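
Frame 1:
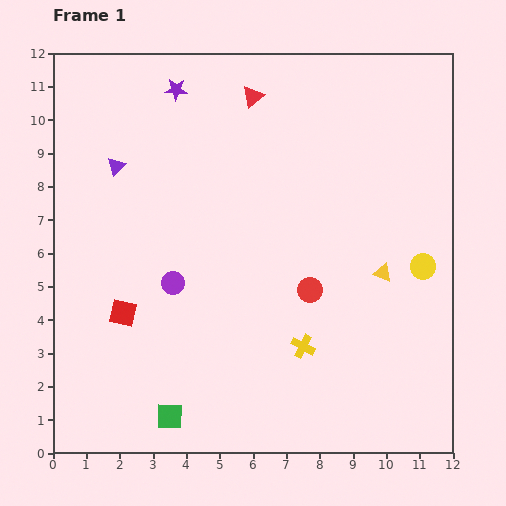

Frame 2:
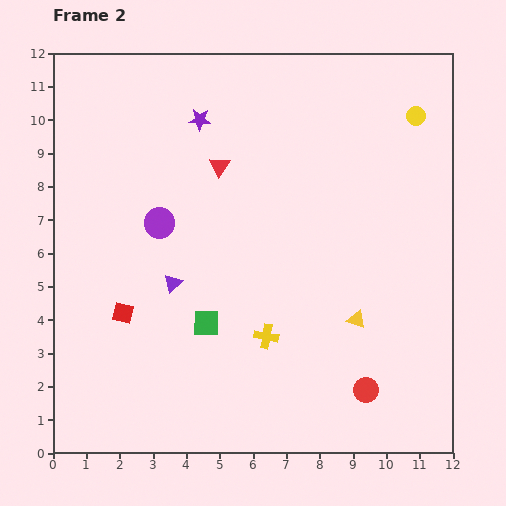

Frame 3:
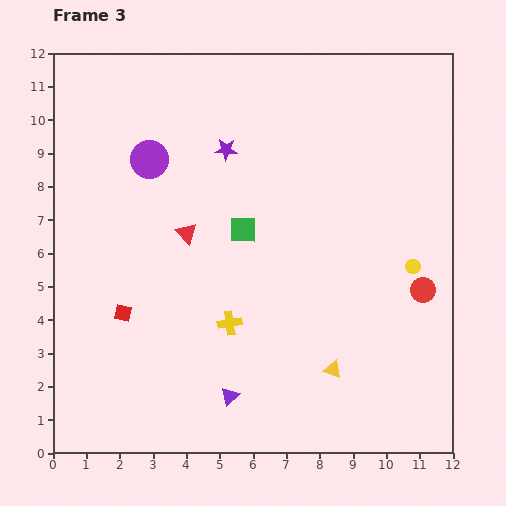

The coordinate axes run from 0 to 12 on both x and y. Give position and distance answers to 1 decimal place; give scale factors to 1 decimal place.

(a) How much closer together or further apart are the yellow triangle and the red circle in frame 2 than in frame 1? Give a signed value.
-0.2

Distance in frame 1: 2.3. Distance in frame 2: 2.1.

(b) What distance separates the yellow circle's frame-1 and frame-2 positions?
4.5

The yellow circle moved from (11.1, 5.6) to (10.9, 10.1), a distance of √(0.2² + 4.5²) ≈ 4.5.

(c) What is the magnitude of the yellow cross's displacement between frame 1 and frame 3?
2.3

The yellow cross moved from (7.5, 3.2) to (5.3, 3.9), a distance of √(2.2² + 0.7²) ≈ 2.3.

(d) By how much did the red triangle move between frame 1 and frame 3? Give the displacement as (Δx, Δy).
(-2.0, -4.1)

The red triangle was at (6.0, 10.7) in frame 1 and (4.0, 6.6) in frame 3.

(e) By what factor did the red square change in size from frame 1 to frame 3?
0.7×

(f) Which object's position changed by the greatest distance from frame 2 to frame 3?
the yellow circle

(moved 4.5; next 3.8)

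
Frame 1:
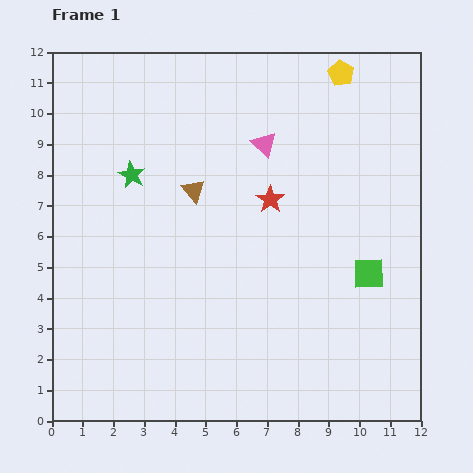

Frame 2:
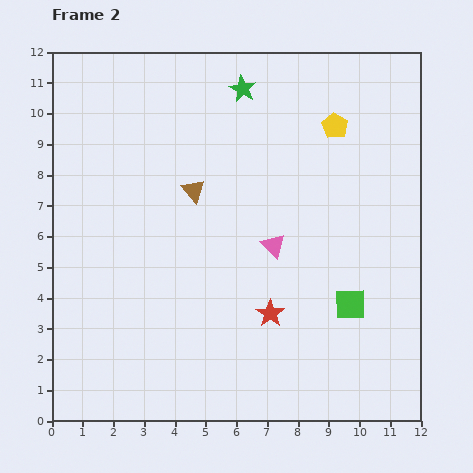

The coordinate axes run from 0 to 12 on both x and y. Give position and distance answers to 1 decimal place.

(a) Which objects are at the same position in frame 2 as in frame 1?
the brown triangle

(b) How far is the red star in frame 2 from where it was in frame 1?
3.7

The red star moved from (7.1, 7.2) to (7.1, 3.5), a distance of √(0.0² + 3.7²) ≈ 3.7.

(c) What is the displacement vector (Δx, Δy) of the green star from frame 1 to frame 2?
(3.6, 2.8)

The green star was at (2.6, 8.0) in frame 1 and (6.2, 10.8) in frame 2.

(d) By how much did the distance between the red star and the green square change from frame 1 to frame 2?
-1.4

Distance in frame 1: 4.0. Distance in frame 2: 2.6.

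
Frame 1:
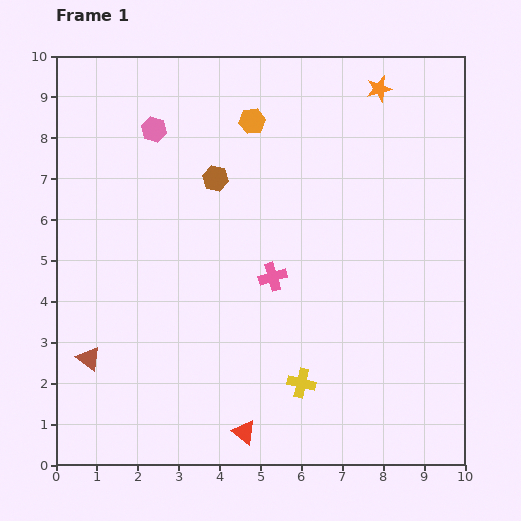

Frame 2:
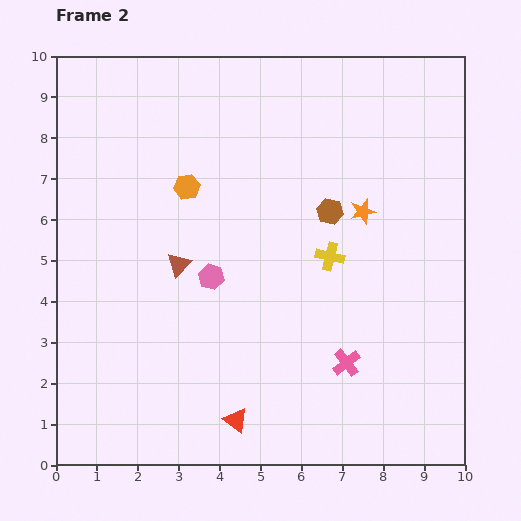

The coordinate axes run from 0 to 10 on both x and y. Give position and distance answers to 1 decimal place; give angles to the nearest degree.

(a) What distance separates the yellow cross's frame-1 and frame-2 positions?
3.2

The yellow cross moved from (6.0, 2.0) to (6.7, 5.1), a distance of √(0.7² + 3.1²) ≈ 3.2.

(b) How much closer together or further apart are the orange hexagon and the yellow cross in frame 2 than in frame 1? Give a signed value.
-2.6

Distance in frame 1: 6.5. Distance in frame 2: 3.9.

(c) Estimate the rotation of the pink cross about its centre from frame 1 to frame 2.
22° counter-clockwise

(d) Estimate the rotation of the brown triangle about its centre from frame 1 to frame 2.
37° clockwise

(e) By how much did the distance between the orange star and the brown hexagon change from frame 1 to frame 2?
-3.8

Distance in frame 1: 4.6. Distance in frame 2: 0.8.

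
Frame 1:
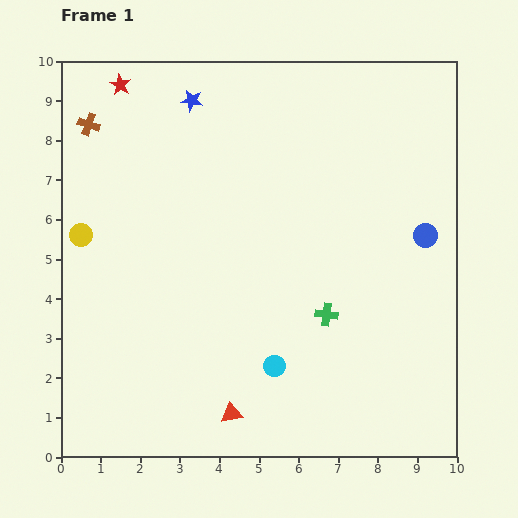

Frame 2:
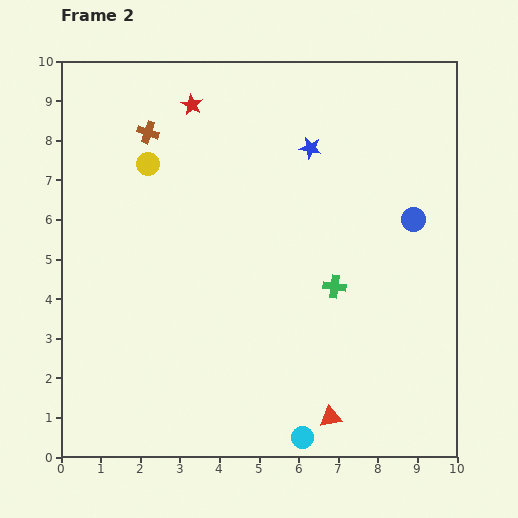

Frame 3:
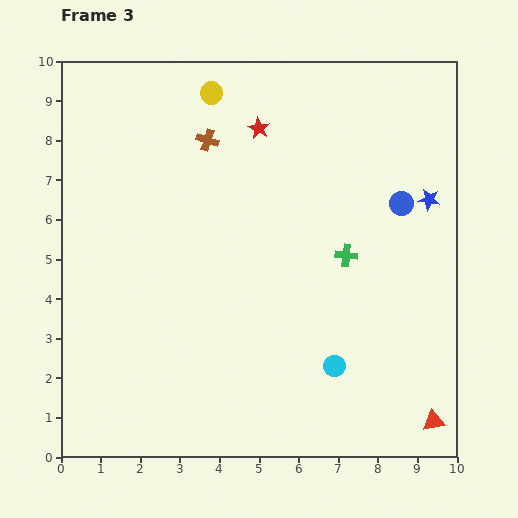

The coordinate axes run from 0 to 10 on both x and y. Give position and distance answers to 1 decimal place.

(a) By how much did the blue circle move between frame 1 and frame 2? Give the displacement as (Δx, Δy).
(-0.3, 0.4)

The blue circle was at (9.2, 5.6) in frame 1 and (8.9, 6.0) in frame 2.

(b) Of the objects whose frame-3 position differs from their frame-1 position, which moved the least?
the blue circle

(moved 1.0)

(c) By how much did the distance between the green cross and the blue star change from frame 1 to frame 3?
-3.9

Distance in frame 1: 6.4. Distance in frame 3: 2.5.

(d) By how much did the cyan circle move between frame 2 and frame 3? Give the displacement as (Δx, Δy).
(0.8, 1.8)

The cyan circle was at (6.1, 0.5) in frame 2 and (6.9, 2.3) in frame 3.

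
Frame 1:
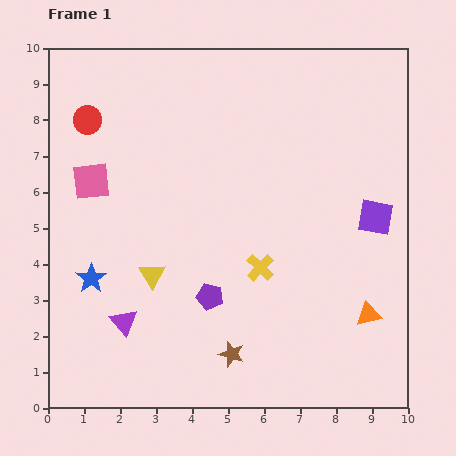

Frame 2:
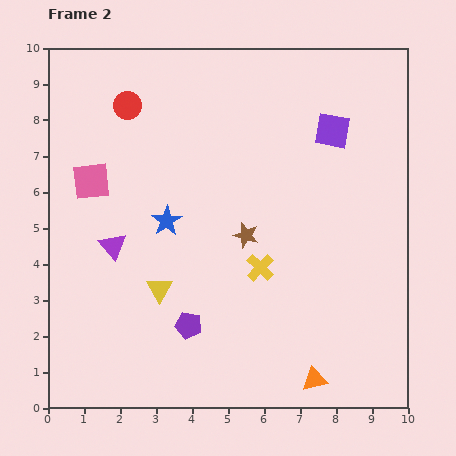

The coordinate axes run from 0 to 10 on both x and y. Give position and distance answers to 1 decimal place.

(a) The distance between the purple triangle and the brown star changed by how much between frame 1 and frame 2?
+0.6

Distance in frame 1: 3.1. Distance in frame 2: 3.7.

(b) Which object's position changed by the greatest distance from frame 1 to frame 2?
the brown star

(moved 3.3; next 2.7)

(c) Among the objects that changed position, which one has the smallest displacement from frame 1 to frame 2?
the yellow triangle

(moved 0.4)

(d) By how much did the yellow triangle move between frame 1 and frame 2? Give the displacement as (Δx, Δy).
(0.2, -0.4)

The yellow triangle was at (2.9, 3.7) in frame 1 and (3.1, 3.3) in frame 2.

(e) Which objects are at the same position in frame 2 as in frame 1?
the pink square, the yellow cross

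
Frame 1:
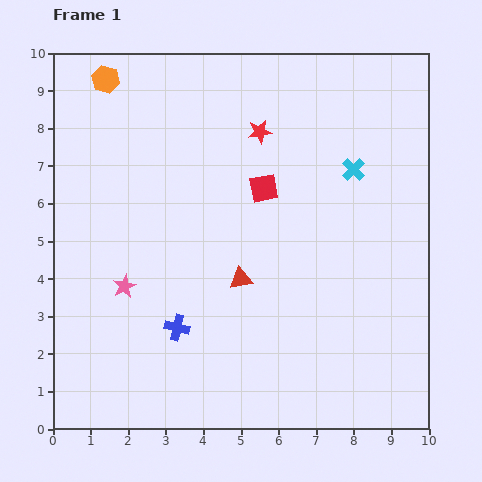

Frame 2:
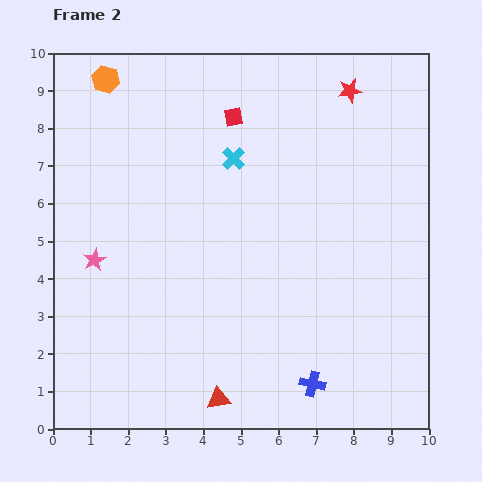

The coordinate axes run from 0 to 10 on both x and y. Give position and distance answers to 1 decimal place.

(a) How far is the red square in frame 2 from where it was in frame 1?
2.1

The red square moved from (5.6, 6.4) to (4.8, 8.3), a distance of √(0.8² + 1.9²) ≈ 2.1.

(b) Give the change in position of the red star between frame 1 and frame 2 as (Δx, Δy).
(2.4, 1.1)

The red star was at (5.5, 7.9) in frame 1 and (7.9, 9.0) in frame 2.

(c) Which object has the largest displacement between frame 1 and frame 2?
the blue cross

(moved 3.9; next 3.3)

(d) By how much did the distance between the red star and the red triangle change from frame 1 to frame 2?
+5.0

Distance in frame 1: 3.9. Distance in frame 2: 8.9.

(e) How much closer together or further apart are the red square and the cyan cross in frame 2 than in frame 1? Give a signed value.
-1.4

Distance in frame 1: 2.5. Distance in frame 2: 1.1.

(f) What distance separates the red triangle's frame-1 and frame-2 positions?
3.3

The red triangle moved from (5.0, 4.0) to (4.4, 0.8), a distance of √(0.6² + 3.2²) ≈ 3.3.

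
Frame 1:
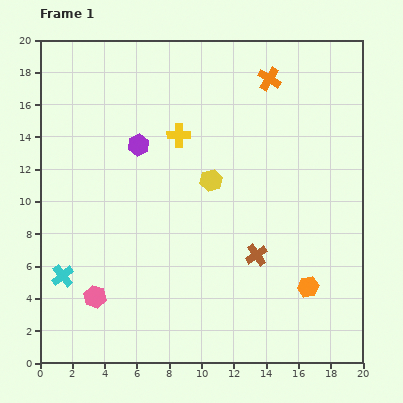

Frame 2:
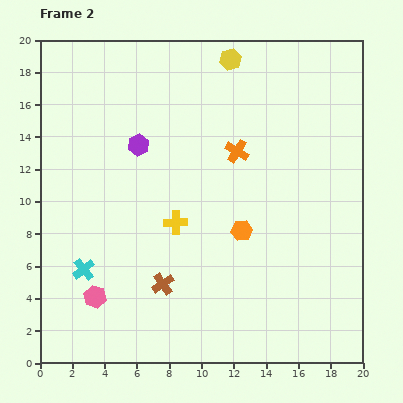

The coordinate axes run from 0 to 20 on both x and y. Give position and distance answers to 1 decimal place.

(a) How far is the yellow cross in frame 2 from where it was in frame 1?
5.4

The yellow cross moved from (8.6, 14.1) to (8.4, 8.7), a distance of √(0.2² + 5.4²) ≈ 5.4.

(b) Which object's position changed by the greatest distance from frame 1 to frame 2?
the yellow hexagon

(moved 7.6; next 6.1)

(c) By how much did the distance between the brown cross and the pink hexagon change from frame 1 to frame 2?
-6.0

Distance in frame 1: 10.3. Distance in frame 2: 4.3.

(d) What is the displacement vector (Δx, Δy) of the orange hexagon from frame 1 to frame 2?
(-4.1, 3.5)

The orange hexagon was at (16.6, 4.7) in frame 1 and (12.5, 8.2) in frame 2.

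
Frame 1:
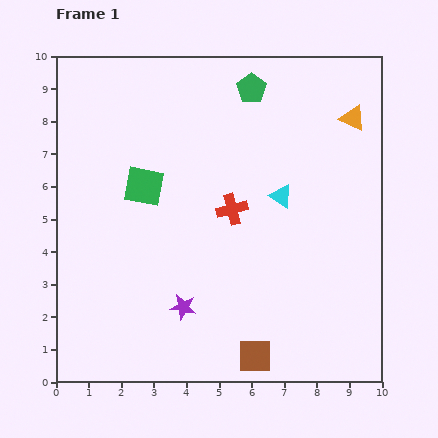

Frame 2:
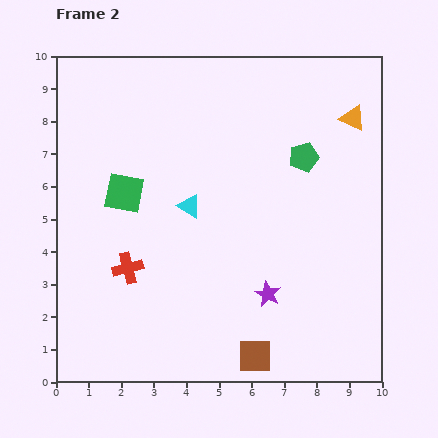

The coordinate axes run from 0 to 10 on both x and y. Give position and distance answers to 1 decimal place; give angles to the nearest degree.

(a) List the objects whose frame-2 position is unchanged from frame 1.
the orange triangle, the brown square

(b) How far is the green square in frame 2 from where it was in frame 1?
0.6

The green square moved from (2.7, 6.0) to (2.1, 5.8), a distance of √(0.6² + 0.2²) ≈ 0.6.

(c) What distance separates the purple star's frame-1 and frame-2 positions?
2.6

The purple star moved from (3.9, 2.3) to (6.5, 2.7), a distance of √(2.6² + 0.4²) ≈ 2.6.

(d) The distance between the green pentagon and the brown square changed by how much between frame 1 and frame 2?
-1.9

Distance in frame 1: 8.2. Distance in frame 2: 6.3.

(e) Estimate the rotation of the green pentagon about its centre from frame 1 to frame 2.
19° clockwise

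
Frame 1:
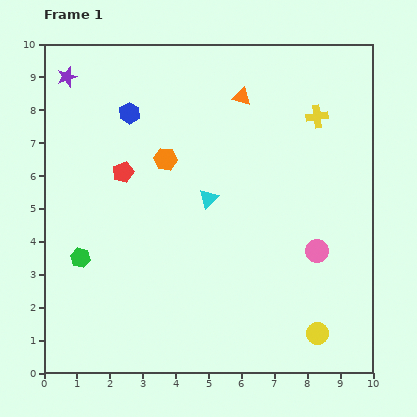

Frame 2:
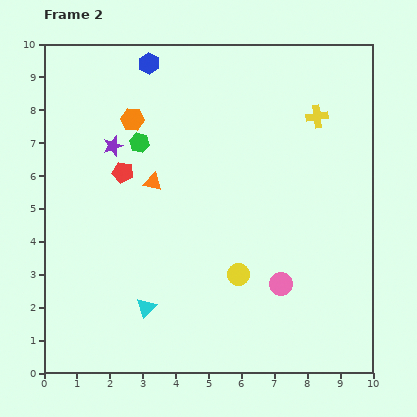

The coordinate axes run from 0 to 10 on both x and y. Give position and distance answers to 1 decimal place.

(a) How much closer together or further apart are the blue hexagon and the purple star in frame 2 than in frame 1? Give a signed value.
+0.5

Distance in frame 1: 2.2. Distance in frame 2: 2.7.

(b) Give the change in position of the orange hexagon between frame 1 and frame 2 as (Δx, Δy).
(-1.0, 1.2)

The orange hexagon was at (3.7, 6.5) in frame 1 and (2.7, 7.7) in frame 2.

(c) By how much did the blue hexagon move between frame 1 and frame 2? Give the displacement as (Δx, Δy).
(0.6, 1.5)

The blue hexagon was at (2.6, 7.9) in frame 1 and (3.2, 9.4) in frame 2.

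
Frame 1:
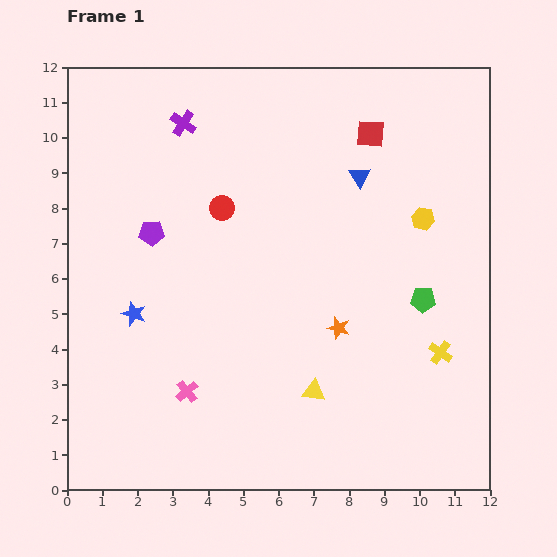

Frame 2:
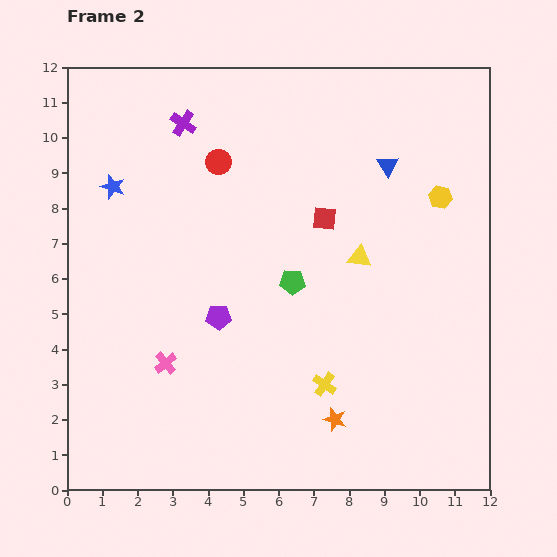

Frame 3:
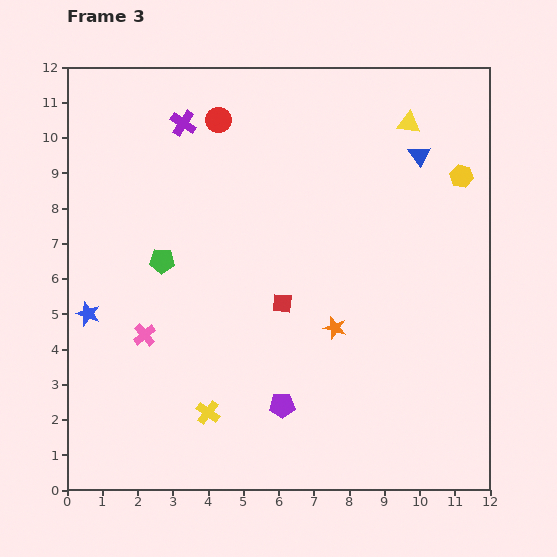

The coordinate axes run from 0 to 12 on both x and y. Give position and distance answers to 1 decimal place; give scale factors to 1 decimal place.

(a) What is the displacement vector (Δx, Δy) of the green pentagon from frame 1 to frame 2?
(-3.7, 0.5)

The green pentagon was at (10.1, 5.4) in frame 1 and (6.4, 5.9) in frame 2.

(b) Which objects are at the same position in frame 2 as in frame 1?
the purple cross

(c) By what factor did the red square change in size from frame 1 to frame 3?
0.7×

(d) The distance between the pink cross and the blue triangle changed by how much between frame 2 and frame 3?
+0.9

Distance in frame 2: 8.4. Distance in frame 3: 9.3.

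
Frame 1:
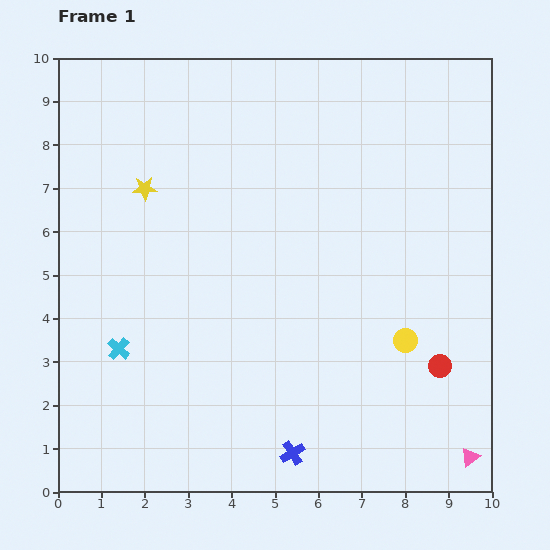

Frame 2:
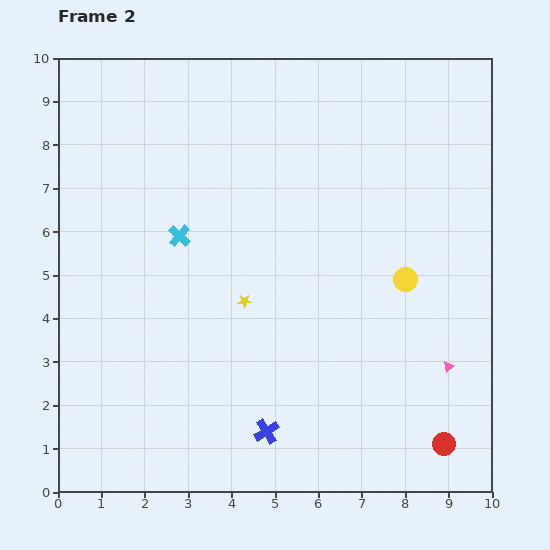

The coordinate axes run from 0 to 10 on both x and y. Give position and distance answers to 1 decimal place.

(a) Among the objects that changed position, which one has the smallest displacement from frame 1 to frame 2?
the blue cross

(moved 0.8)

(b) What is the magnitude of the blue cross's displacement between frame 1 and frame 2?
0.8

The blue cross moved from (5.4, 0.9) to (4.8, 1.4), a distance of √(0.6² + 0.5²) ≈ 0.8.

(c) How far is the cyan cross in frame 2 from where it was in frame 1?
3.0

The cyan cross moved from (1.4, 3.3) to (2.8, 5.9), a distance of √(1.4² + 2.6²) ≈ 3.0.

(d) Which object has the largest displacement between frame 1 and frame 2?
the yellow star

(moved 3.5; next 3.0)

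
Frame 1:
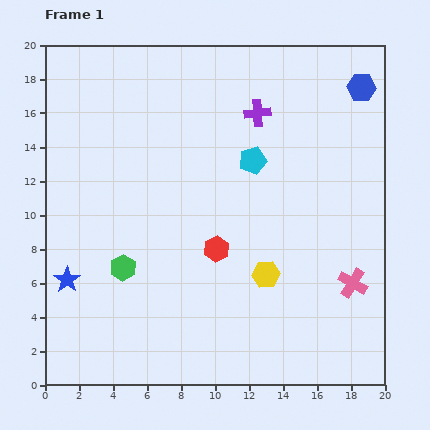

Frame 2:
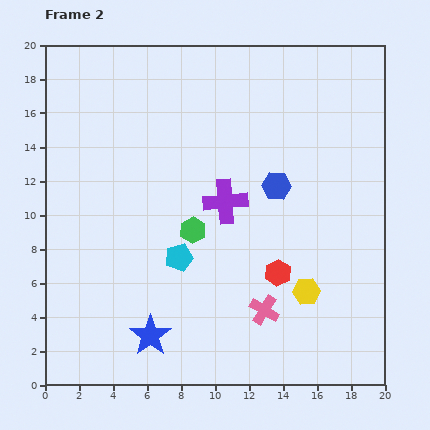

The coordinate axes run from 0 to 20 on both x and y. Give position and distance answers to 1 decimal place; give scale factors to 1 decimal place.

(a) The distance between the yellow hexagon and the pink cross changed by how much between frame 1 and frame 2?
-2.4

Distance in frame 1: 5.1. Distance in frame 2: 2.7.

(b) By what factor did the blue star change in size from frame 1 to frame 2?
1.6×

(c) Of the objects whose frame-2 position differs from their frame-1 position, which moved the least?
the yellow hexagon

(moved 2.6)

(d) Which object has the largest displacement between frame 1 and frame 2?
the blue hexagon

(moved 7.7; next 7.1)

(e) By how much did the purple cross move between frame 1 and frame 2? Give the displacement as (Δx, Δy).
(-1.9, -5.2)

The purple cross was at (12.5, 16.0) in frame 1 and (10.6, 10.8) in frame 2.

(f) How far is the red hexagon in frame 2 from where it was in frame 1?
3.9

The red hexagon moved from (10.1, 8.0) to (13.7, 6.6), a distance of √(3.6² + 1.4²) ≈ 3.9.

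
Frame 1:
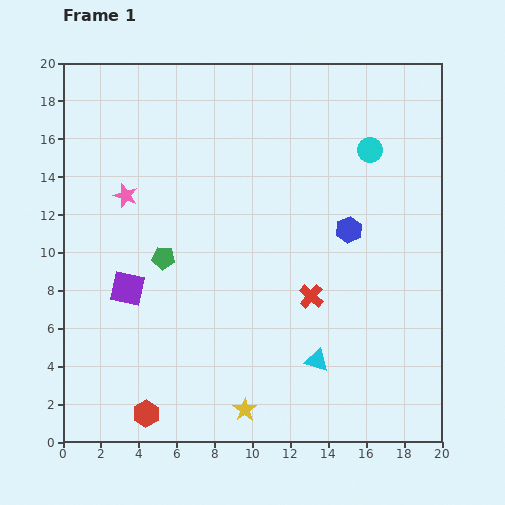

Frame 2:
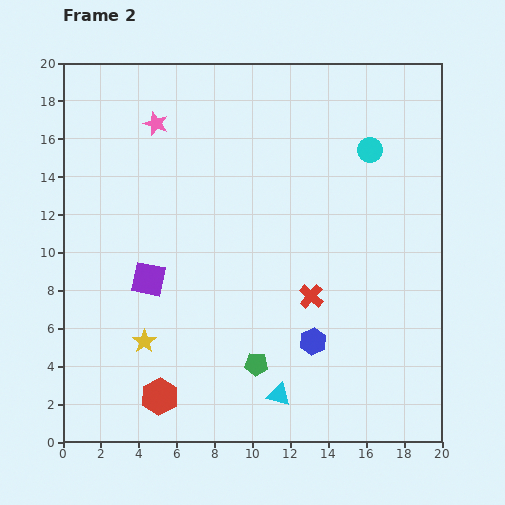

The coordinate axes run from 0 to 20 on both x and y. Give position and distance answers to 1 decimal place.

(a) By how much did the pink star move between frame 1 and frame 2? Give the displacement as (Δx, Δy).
(1.6, 3.8)

The pink star was at (3.3, 13.0) in frame 1 and (4.9, 16.8) in frame 2.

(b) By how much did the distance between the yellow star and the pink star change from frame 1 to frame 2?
-1.4

Distance in frame 1: 12.9. Distance in frame 2: 11.5.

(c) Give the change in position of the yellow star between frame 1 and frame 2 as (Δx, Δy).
(-5.3, 3.6)

The yellow star was at (9.6, 1.7) in frame 1 and (4.3, 5.3) in frame 2.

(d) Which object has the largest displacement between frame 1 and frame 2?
the green pentagon

(moved 7.4; next 6.4)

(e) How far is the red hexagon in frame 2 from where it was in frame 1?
1.1

The red hexagon moved from (4.4, 1.5) to (5.1, 2.4), a distance of √(0.7² + 0.9²) ≈ 1.1.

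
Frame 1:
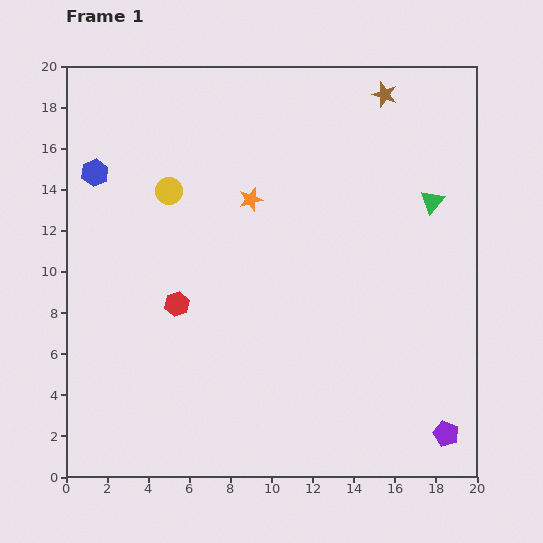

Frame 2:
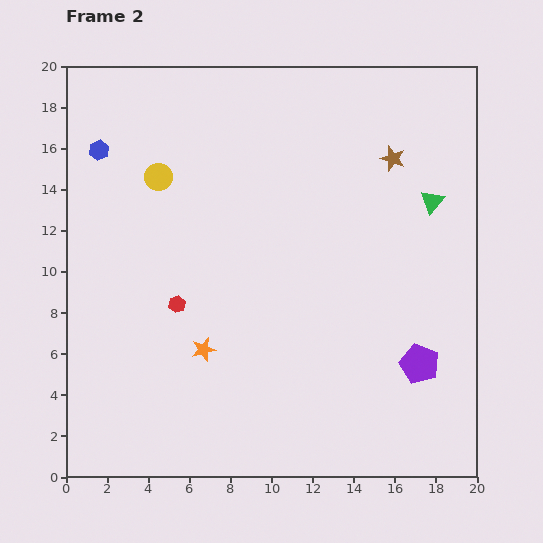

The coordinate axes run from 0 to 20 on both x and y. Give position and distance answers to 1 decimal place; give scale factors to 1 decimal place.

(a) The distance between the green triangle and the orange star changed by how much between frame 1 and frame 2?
+4.4

Distance in frame 1: 8.8. Distance in frame 2: 13.2.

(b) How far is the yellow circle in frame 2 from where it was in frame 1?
0.9

The yellow circle moved from (5.0, 13.9) to (4.5, 14.6), a distance of √(0.5² + 0.7²) ≈ 0.9.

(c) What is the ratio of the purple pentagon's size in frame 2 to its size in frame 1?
1.6×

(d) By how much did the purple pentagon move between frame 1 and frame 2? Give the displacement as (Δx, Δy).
(-1.3, 3.4)

The purple pentagon was at (18.5, 2.1) in frame 1 and (17.2, 5.5) in frame 2.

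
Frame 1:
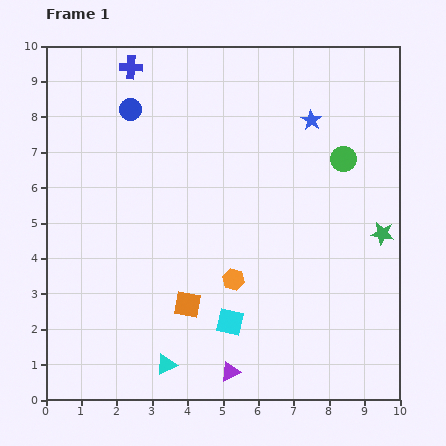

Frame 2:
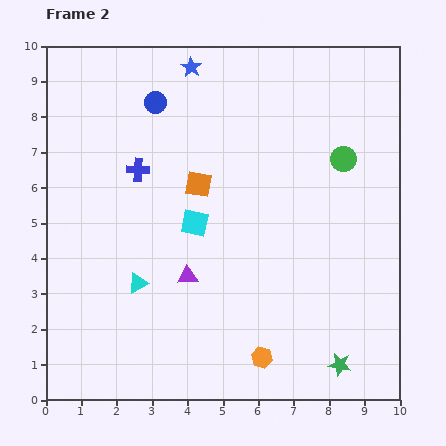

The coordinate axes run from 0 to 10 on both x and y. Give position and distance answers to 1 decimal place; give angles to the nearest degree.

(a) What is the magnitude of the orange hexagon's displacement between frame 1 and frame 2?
2.3

The orange hexagon moved from (5.3, 3.4) to (6.1, 1.2), a distance of √(0.8² + 2.2²) ≈ 2.3.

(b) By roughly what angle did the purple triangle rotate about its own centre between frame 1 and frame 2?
21° clockwise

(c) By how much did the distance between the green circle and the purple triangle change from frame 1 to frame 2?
-1.3

Distance in frame 1: 6.8. Distance in frame 2: 5.5.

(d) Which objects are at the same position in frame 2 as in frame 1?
the green circle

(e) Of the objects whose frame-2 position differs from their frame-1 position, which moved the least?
the blue circle

(moved 0.7)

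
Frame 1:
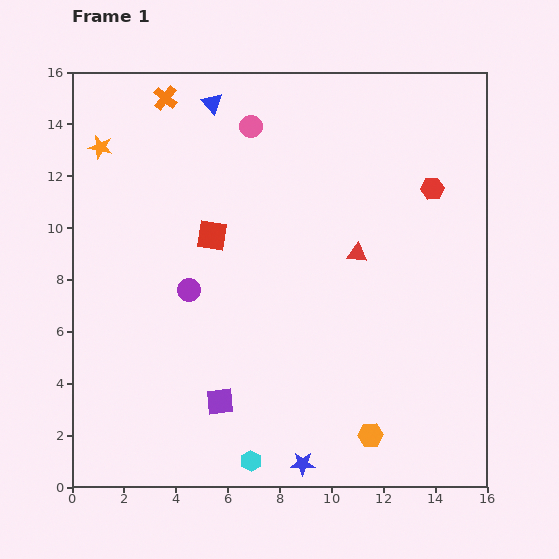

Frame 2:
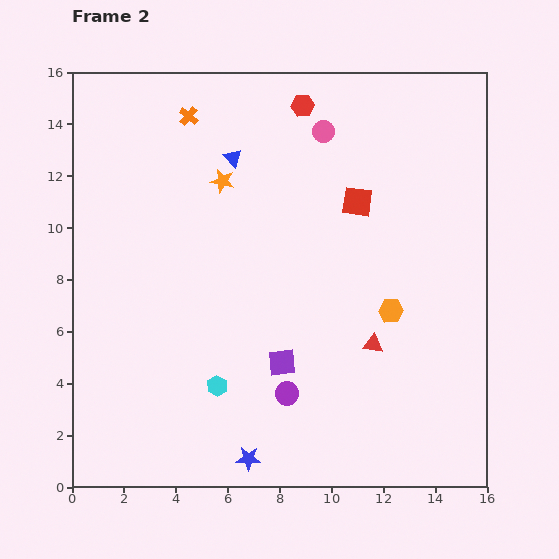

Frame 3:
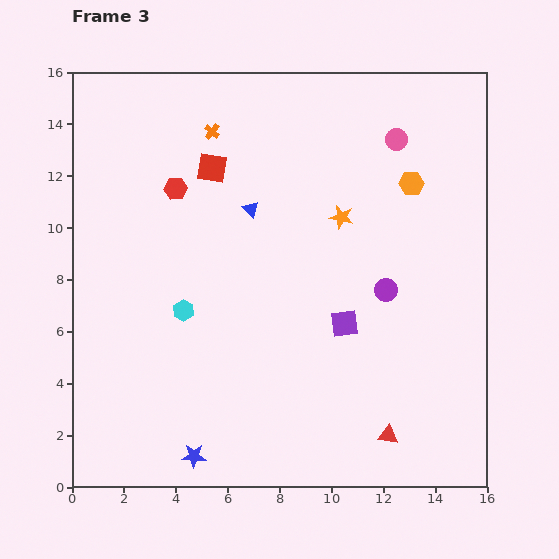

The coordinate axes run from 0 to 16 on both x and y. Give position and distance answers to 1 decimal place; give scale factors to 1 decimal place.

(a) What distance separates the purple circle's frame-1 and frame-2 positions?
5.5

The purple circle moved from (4.5, 7.6) to (8.3, 3.6), a distance of √(3.8² + 4.0²) ≈ 5.5.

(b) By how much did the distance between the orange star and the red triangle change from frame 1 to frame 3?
-2.1

Distance in frame 1: 10.7. Distance in frame 3: 8.6.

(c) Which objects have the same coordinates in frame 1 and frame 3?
none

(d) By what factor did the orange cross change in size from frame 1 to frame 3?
0.6×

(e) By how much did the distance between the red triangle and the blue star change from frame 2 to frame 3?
+1.0

Distance in frame 2: 6.5. Distance in frame 3: 7.5.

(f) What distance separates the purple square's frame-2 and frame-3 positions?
2.8

The purple square moved from (8.1, 4.8) to (10.5, 6.3), a distance of √(2.4² + 1.5²) ≈ 2.8.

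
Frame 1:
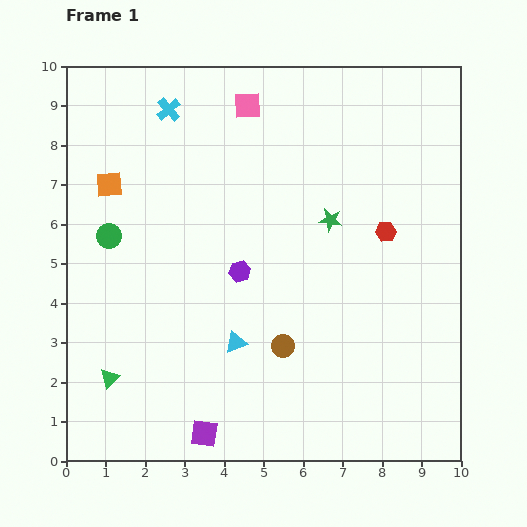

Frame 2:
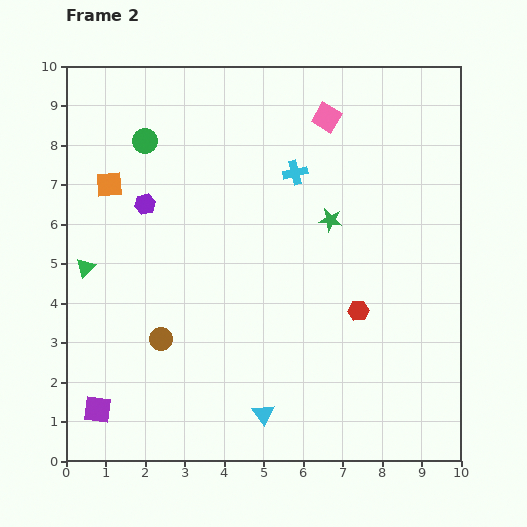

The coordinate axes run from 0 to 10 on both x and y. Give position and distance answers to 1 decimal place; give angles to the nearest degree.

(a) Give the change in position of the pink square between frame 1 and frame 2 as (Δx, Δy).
(2.0, -0.3)

The pink square was at (4.6, 9.0) in frame 1 and (6.6, 8.7) in frame 2.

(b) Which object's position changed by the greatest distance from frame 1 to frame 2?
the cyan cross

(moved 3.6; next 3.1)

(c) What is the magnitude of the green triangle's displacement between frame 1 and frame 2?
2.9

The green triangle moved from (1.1, 2.1) to (0.5, 4.9), a distance of √(0.6² + 2.8²) ≈ 2.9.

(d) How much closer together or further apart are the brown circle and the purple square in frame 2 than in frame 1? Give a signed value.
-0.6

Distance in frame 1: 3.0. Distance in frame 2: 2.4.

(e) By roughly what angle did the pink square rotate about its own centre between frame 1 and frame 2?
34° clockwise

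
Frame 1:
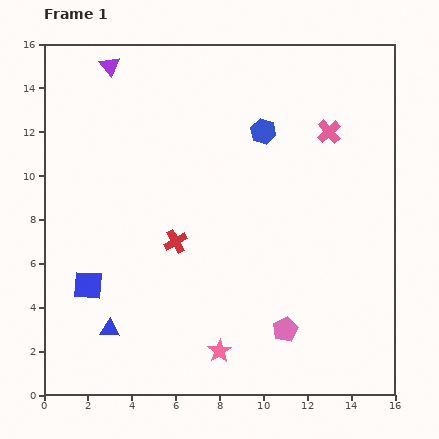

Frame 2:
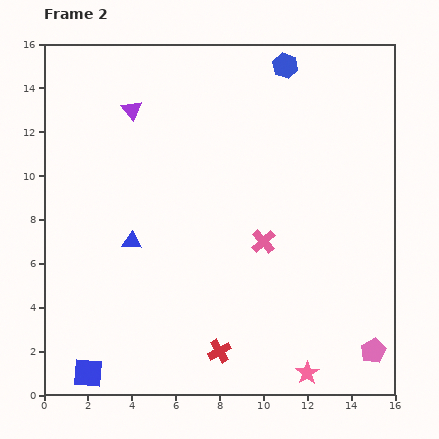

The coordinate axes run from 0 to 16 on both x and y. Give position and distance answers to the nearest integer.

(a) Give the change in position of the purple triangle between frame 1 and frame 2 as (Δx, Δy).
(1, -2)

The purple triangle was at (3, 15) in frame 1 and (4, 13) in frame 2.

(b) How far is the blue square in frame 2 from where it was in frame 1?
4

The blue square moved from (2, 5) to (2, 1), a distance of √(0² + 4²) ≈ 4.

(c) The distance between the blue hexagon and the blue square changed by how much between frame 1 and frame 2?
+6

Distance in frame 1: 11. Distance in frame 2: 17.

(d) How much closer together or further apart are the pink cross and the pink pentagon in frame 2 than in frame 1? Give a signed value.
-2

Distance in frame 1: 9. Distance in frame 2: 7.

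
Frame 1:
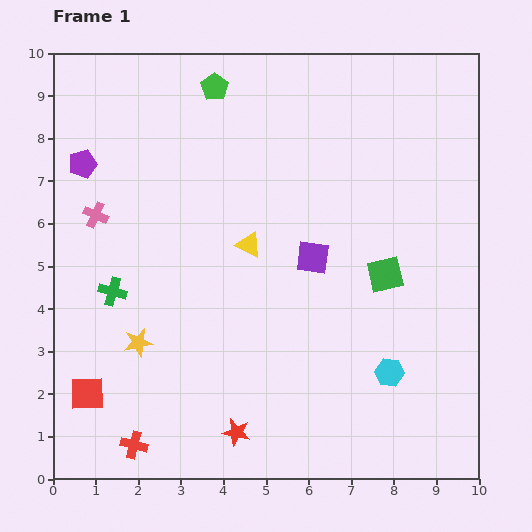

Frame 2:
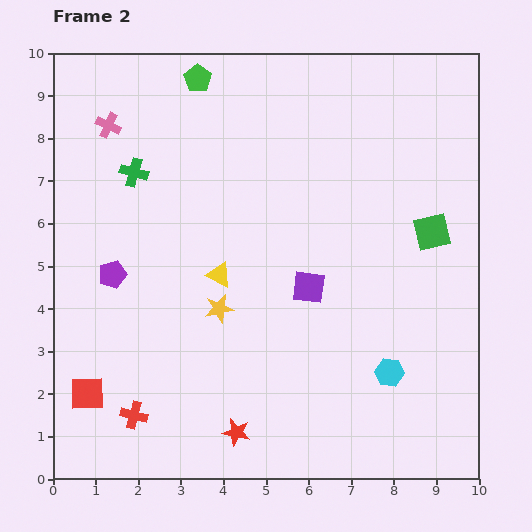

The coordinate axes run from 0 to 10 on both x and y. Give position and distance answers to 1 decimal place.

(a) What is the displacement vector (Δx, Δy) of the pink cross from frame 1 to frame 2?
(0.3, 2.1)

The pink cross was at (1.0, 6.2) in frame 1 and (1.3, 8.3) in frame 2.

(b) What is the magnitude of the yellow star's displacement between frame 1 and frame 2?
2.1

The yellow star moved from (2.0, 3.2) to (3.9, 4.0), a distance of √(1.9² + 0.8²) ≈ 2.1.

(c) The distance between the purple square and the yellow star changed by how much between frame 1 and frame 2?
-2.4

Distance in frame 1: 4.6. Distance in frame 2: 2.2.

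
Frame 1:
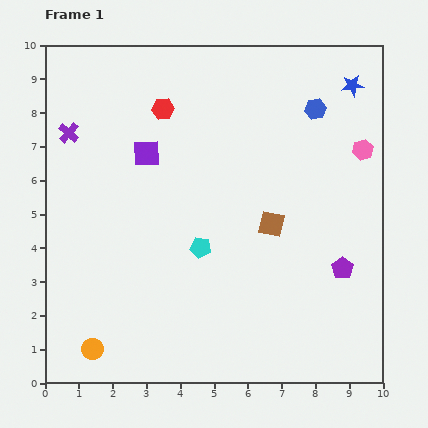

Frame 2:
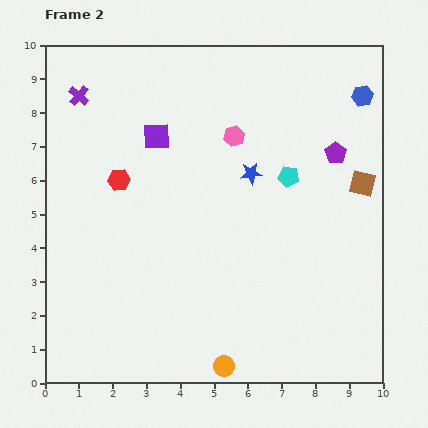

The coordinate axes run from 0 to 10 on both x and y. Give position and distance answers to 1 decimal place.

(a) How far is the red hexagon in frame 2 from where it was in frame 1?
2.5

The red hexagon moved from (3.5, 8.1) to (2.2, 6.0), a distance of √(1.3² + 2.1²) ≈ 2.5.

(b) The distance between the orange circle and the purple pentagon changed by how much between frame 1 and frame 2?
-0.7

Distance in frame 1: 7.8. Distance in frame 2: 7.1.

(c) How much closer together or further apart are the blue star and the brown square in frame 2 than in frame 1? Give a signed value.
-1.5

Distance in frame 1: 4.8. Distance in frame 2: 3.3.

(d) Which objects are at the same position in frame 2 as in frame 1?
none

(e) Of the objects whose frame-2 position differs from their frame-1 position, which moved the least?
the purple square

(moved 0.6)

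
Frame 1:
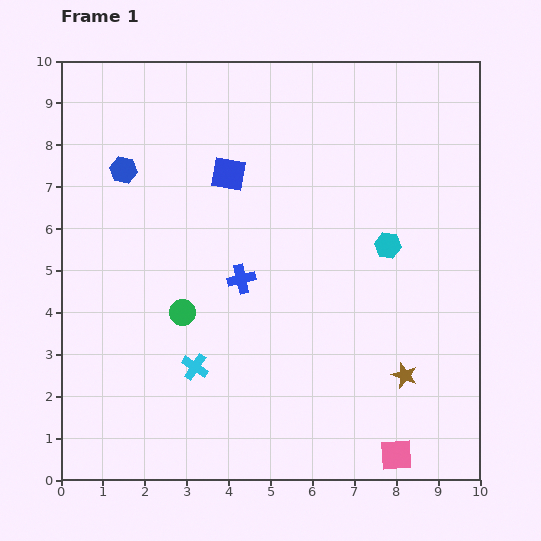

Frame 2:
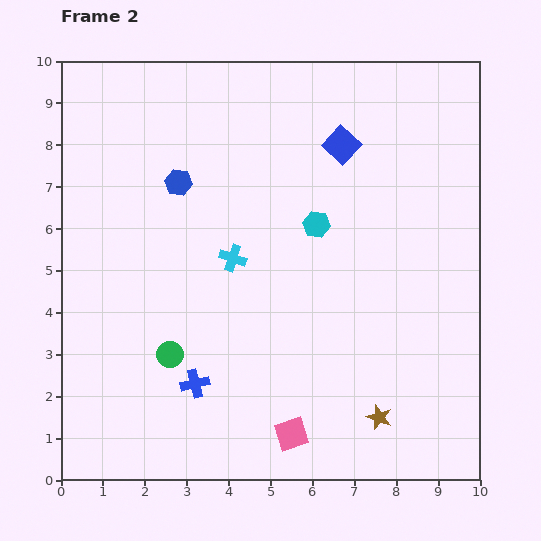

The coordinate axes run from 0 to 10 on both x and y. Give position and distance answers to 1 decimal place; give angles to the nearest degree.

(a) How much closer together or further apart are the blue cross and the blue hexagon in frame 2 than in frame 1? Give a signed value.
+1.0

Distance in frame 1: 3.8. Distance in frame 2: 4.8.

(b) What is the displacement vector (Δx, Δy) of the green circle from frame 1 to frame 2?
(-0.3, -1.0)

The green circle was at (2.9, 4.0) in frame 1 and (2.6, 3.0) in frame 2.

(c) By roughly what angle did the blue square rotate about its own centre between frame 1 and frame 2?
33° clockwise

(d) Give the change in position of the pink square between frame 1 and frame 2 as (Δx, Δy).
(-2.5, 0.5)

The pink square was at (8.0, 0.6) in frame 1 and (5.5, 1.1) in frame 2.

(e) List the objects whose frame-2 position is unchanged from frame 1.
none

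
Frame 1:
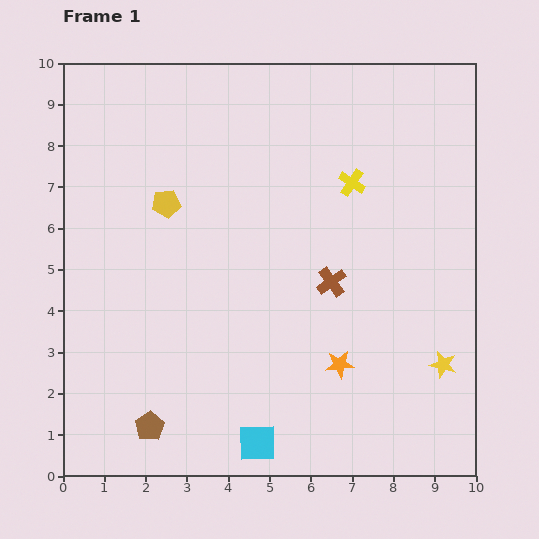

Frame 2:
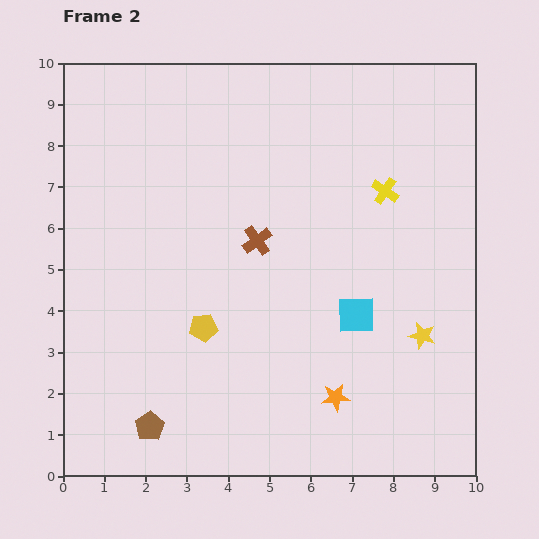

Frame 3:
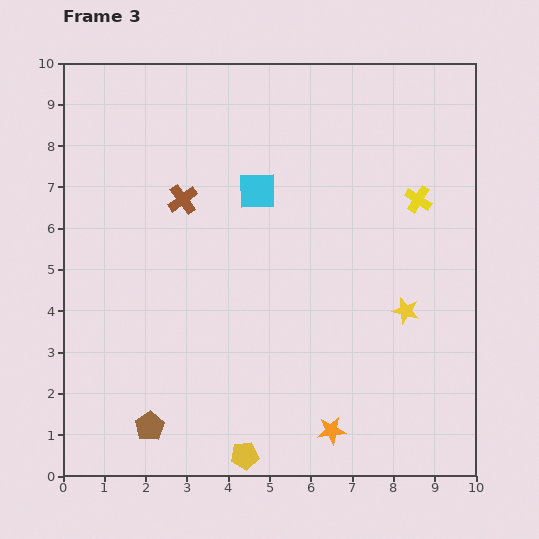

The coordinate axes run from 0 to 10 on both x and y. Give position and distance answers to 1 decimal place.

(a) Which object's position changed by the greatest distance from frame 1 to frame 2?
the cyan square

(moved 3.9; next 3.1)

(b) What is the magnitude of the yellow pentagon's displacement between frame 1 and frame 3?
6.4

The yellow pentagon moved from (2.5, 6.6) to (4.4, 0.5), a distance of √(1.9² + 6.1²) ≈ 6.4.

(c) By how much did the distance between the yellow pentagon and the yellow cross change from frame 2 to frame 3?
+2.0

Distance in frame 2: 5.5. Distance in frame 3: 7.5.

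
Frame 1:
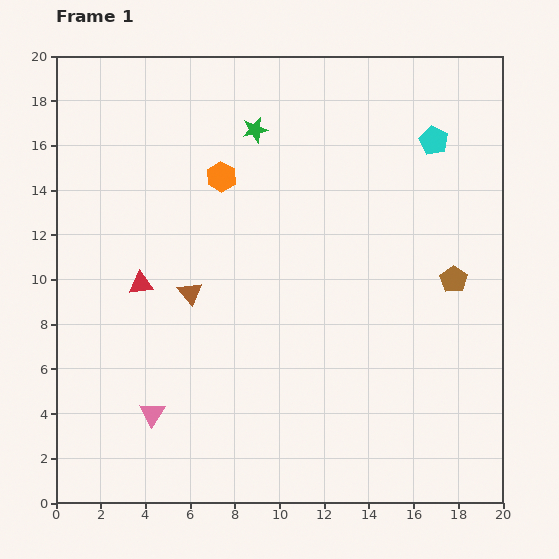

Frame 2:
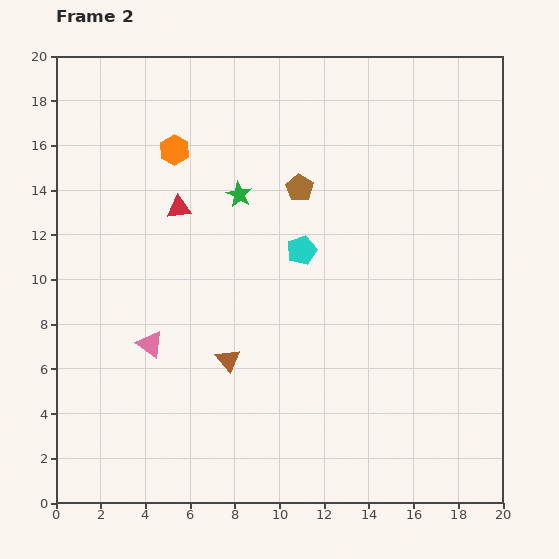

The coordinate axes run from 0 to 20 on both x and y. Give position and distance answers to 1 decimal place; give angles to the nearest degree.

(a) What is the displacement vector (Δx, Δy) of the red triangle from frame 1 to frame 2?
(1.7, 3.4)

The red triangle was at (3.8, 9.8) in frame 1 and (5.5, 13.2) in frame 2.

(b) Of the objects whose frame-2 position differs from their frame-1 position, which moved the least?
the orange hexagon

(moved 2.4)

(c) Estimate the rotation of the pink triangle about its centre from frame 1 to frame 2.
26° counter-clockwise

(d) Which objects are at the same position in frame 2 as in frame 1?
none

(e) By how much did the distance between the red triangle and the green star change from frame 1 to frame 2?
-5.8

Distance in frame 1: 8.6. Distance in frame 2: 2.8.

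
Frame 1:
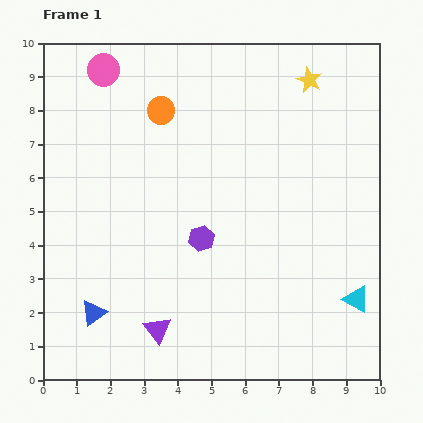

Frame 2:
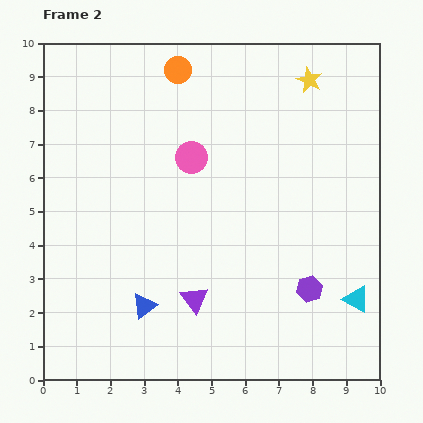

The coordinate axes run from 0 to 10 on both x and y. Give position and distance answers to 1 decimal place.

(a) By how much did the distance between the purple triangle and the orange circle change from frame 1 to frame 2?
+0.3

Distance in frame 1: 6.5. Distance in frame 2: 6.8.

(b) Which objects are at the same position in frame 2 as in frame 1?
the yellow star, the cyan triangle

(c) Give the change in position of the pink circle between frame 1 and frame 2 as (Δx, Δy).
(2.6, -2.6)

The pink circle was at (1.8, 9.2) in frame 1 and (4.4, 6.6) in frame 2.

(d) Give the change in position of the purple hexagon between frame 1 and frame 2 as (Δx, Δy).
(3.2, -1.5)

The purple hexagon was at (4.7, 4.2) in frame 1 and (7.9, 2.7) in frame 2.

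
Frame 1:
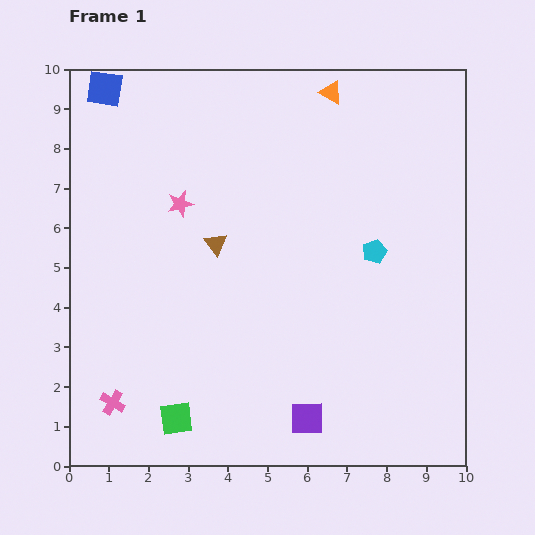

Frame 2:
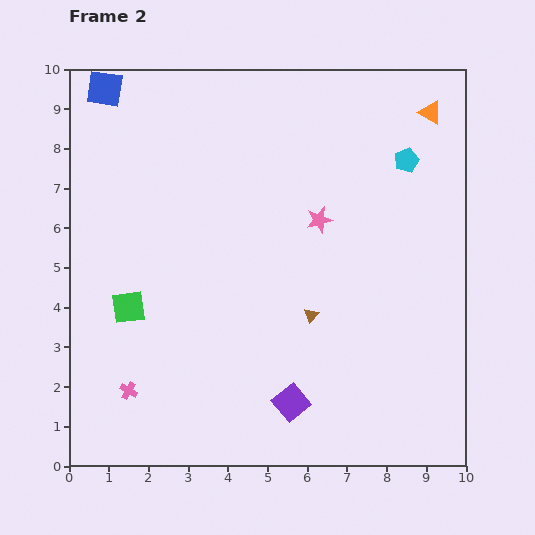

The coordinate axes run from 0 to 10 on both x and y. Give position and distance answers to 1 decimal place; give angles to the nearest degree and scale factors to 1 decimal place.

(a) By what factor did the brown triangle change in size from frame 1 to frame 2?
0.6×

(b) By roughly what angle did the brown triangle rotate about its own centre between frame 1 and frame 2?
22° clockwise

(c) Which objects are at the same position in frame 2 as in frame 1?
the blue square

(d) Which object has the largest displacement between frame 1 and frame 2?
the pink star

(moved 3.5; next 3.0)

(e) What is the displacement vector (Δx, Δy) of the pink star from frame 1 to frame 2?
(3.5, -0.4)

The pink star was at (2.8, 6.6) in frame 1 and (6.3, 6.2) in frame 2.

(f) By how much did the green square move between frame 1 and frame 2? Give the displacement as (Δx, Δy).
(-1.2, 2.8)

The green square was at (2.7, 1.2) in frame 1 and (1.5, 4.0) in frame 2.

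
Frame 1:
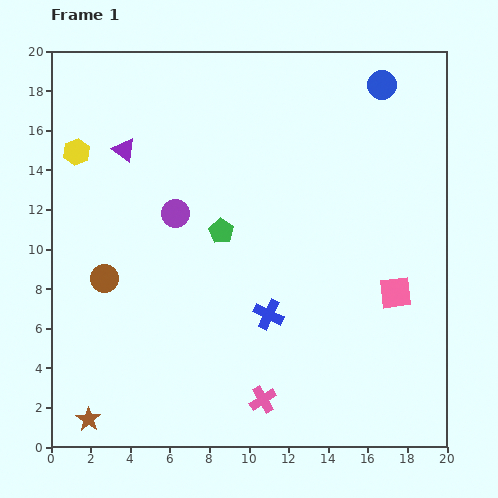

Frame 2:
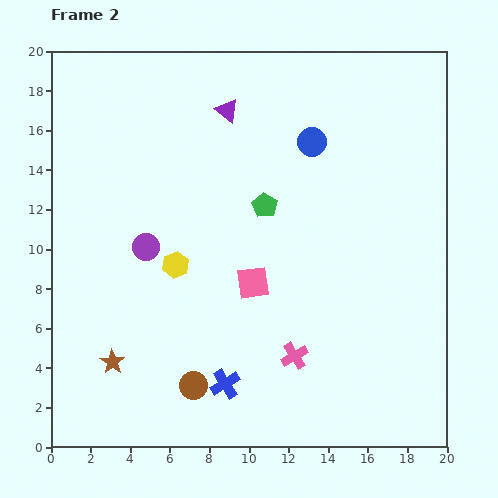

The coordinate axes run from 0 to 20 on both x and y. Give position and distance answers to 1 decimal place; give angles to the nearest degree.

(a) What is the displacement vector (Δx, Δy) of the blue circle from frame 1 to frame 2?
(-3.5, -2.9)

The blue circle was at (16.7, 18.3) in frame 1 and (13.2, 15.4) in frame 2.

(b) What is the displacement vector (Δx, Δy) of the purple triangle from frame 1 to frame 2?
(5.2, 2.0)

The purple triangle was at (3.7, 15.0) in frame 1 and (8.9, 17.0) in frame 2.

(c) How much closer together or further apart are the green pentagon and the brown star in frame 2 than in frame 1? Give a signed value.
-0.6

Distance in frame 1: 11.6. Distance in frame 2: 11.0.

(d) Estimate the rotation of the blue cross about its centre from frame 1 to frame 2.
33° clockwise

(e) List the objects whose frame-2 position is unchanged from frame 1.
none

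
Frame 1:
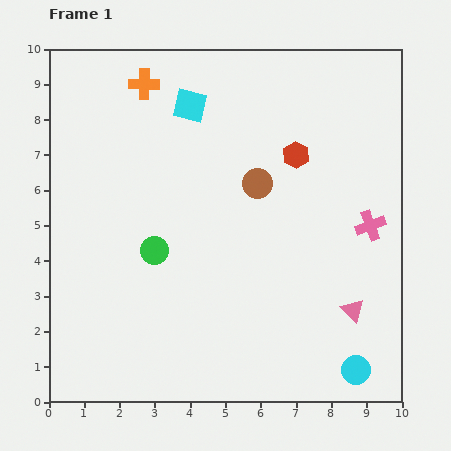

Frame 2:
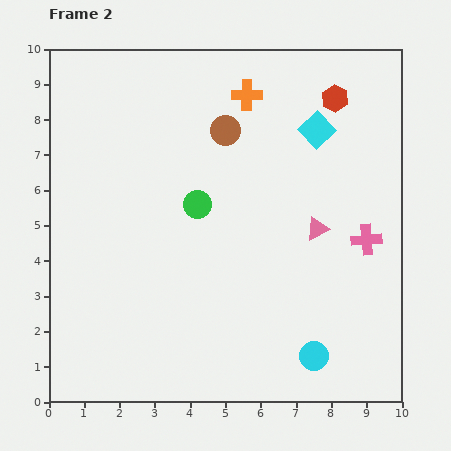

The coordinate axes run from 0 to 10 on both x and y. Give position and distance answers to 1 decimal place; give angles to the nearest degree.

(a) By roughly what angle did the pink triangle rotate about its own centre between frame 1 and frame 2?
49° clockwise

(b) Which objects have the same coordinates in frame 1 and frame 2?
none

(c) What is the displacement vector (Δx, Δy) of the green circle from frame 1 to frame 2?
(1.2, 1.3)

The green circle was at (3.0, 4.3) in frame 1 and (4.2, 5.6) in frame 2.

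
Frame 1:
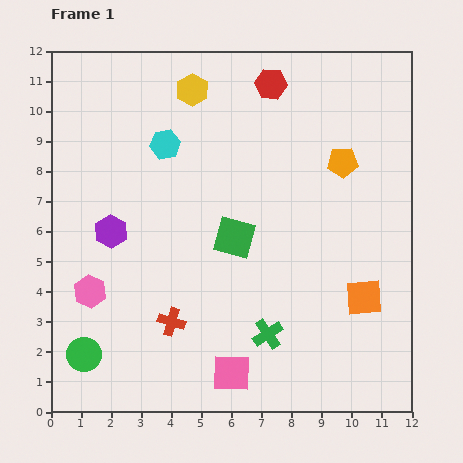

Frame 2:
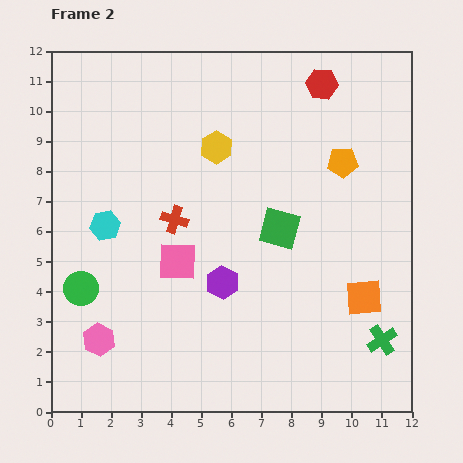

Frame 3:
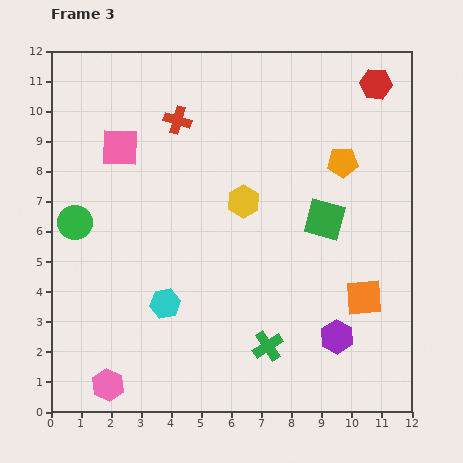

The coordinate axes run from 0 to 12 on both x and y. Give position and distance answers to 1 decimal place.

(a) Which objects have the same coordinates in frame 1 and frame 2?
the orange square, the orange pentagon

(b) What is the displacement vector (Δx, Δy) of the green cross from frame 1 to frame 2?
(3.8, -0.2)

The green cross was at (7.2, 2.6) in frame 1 and (11.0, 2.4) in frame 2.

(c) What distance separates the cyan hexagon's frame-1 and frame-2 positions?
3.4

The cyan hexagon moved from (3.8, 8.9) to (1.8, 6.2), a distance of √(2.0² + 2.7²) ≈ 3.4.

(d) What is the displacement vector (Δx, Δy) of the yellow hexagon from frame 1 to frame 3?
(1.7, -3.7)

The yellow hexagon was at (4.7, 10.7) in frame 1 and (6.4, 7.0) in frame 3.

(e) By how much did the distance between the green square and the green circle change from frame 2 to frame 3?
+1.4

Distance in frame 2: 6.9. Distance in frame 3: 8.3.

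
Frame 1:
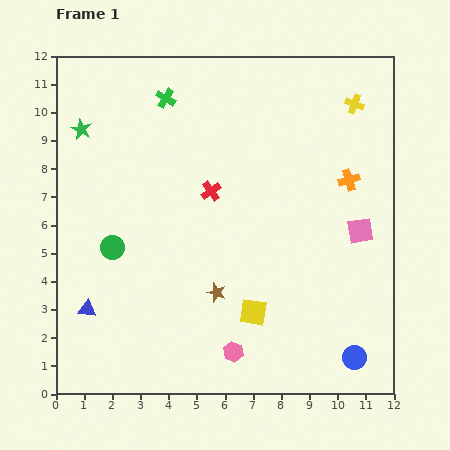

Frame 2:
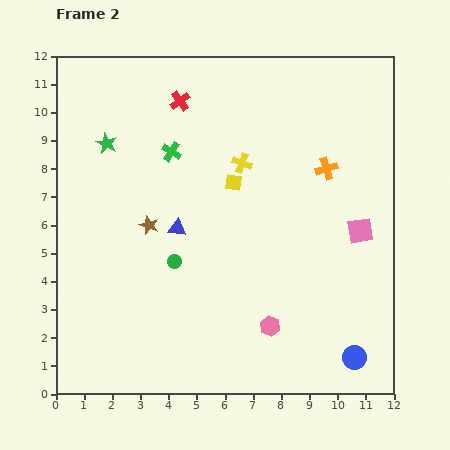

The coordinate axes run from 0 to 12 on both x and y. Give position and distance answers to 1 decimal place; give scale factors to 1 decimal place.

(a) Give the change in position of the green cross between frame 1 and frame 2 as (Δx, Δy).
(0.2, -1.9)

The green cross was at (3.9, 10.5) in frame 1 and (4.1, 8.6) in frame 2.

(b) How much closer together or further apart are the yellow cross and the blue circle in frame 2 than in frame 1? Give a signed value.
-1.0

Distance in frame 1: 9.0. Distance in frame 2: 8.0.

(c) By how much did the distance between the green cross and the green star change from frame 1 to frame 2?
-0.9

Distance in frame 1: 3.2. Distance in frame 2: 2.3.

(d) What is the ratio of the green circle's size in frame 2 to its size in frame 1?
0.6×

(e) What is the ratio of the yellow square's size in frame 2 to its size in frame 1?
0.6×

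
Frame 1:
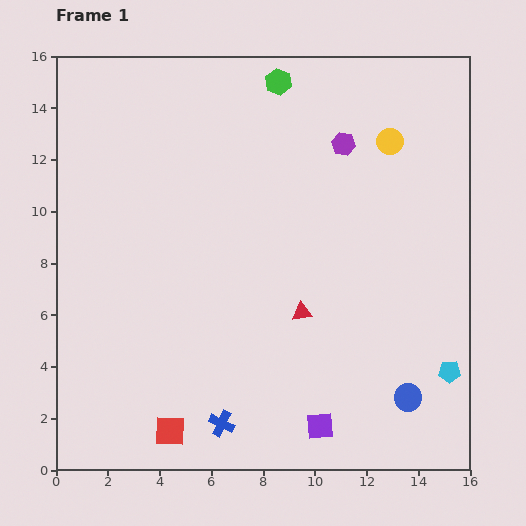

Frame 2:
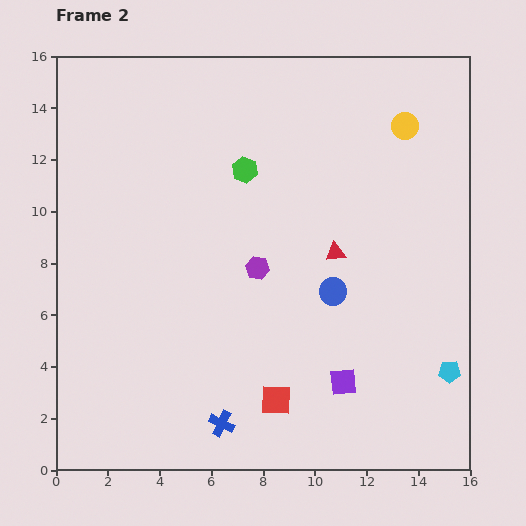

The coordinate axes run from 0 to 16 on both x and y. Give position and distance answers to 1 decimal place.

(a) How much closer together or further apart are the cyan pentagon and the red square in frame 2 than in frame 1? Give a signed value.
-4.2

Distance in frame 1: 11.0. Distance in frame 2: 6.8.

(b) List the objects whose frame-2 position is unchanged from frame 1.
the cyan pentagon, the blue cross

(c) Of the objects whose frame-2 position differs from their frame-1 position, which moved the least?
the yellow circle

(moved 0.8)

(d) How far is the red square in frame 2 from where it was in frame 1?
4.3

The red square moved from (4.4, 1.5) to (8.5, 2.7), a distance of √(4.1² + 1.2²) ≈ 4.3.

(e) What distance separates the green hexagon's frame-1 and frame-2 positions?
3.6

The green hexagon moved from (8.6, 15.0) to (7.3, 11.6), a distance of √(1.3² + 3.4²) ≈ 3.6.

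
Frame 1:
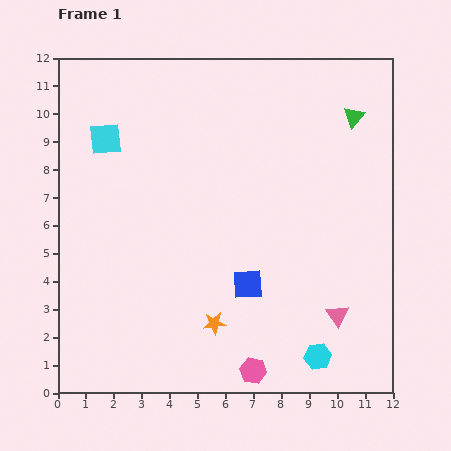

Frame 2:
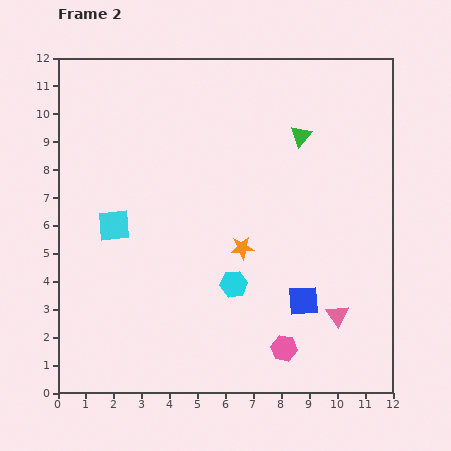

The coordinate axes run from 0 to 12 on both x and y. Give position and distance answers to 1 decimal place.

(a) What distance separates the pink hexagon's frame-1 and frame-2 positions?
1.4

The pink hexagon moved from (7.0, 0.8) to (8.1, 1.6), a distance of √(1.1² + 0.8²) ≈ 1.4.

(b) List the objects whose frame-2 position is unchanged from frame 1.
the pink triangle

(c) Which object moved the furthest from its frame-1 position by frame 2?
the cyan hexagon

(moved 4.0; next 3.1)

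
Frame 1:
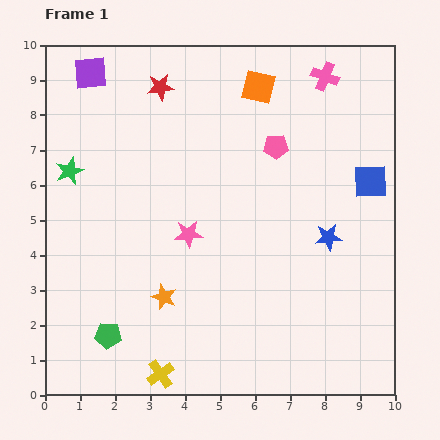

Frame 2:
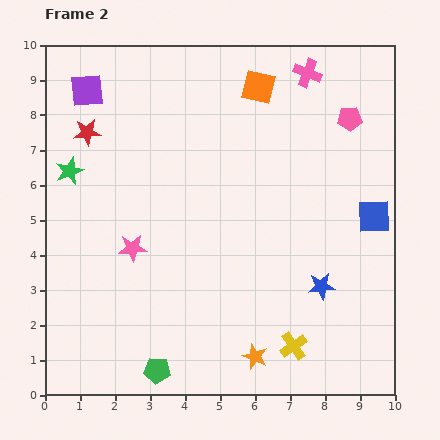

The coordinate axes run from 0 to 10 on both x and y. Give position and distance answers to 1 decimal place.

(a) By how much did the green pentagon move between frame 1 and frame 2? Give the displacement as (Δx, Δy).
(1.4, -1.0)

The green pentagon was at (1.8, 1.7) in frame 1 and (3.2, 0.7) in frame 2.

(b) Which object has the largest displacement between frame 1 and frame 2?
the yellow cross

(moved 3.9; next 3.1)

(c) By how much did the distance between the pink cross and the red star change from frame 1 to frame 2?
+1.8

Distance in frame 1: 4.7. Distance in frame 2: 6.5.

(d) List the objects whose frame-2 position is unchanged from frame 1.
the orange square, the green star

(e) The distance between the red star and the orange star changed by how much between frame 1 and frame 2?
+2.0

Distance in frame 1: 6.0. Distance in frame 2: 8.0.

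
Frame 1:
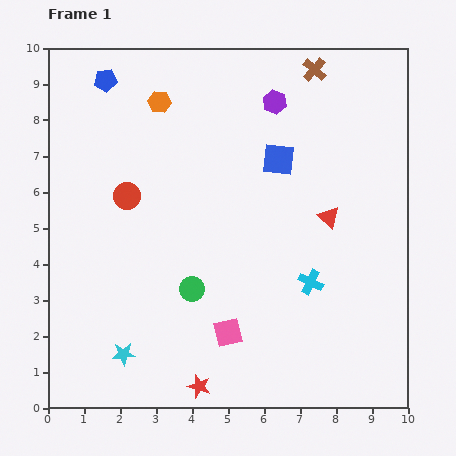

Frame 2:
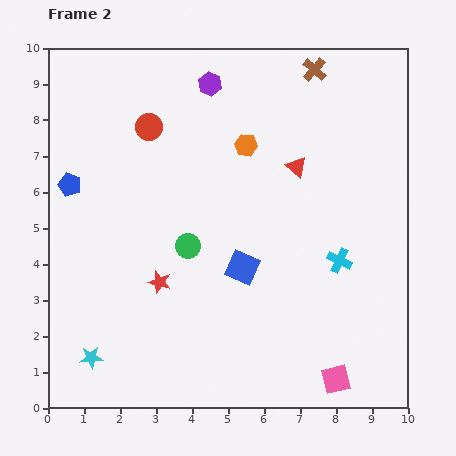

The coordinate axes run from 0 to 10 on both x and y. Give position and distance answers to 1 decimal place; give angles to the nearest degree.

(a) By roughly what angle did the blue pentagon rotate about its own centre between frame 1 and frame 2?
26° clockwise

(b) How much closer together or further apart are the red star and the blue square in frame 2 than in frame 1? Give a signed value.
-4.4

Distance in frame 1: 6.7. Distance in frame 2: 2.3.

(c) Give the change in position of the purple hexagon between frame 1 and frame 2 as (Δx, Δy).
(-1.8, 0.5)

The purple hexagon was at (6.3, 8.5) in frame 1 and (4.5, 9.0) in frame 2.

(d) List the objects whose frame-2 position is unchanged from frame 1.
the brown cross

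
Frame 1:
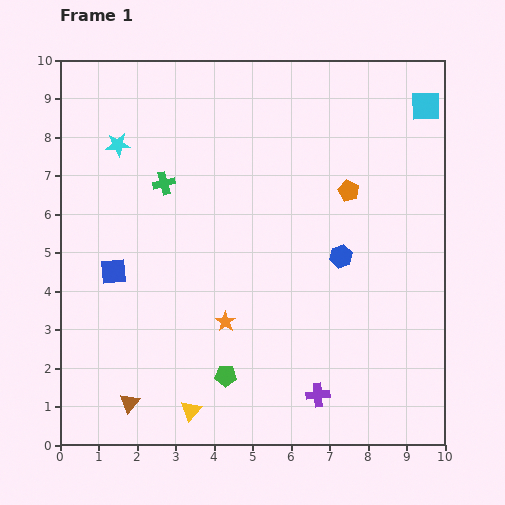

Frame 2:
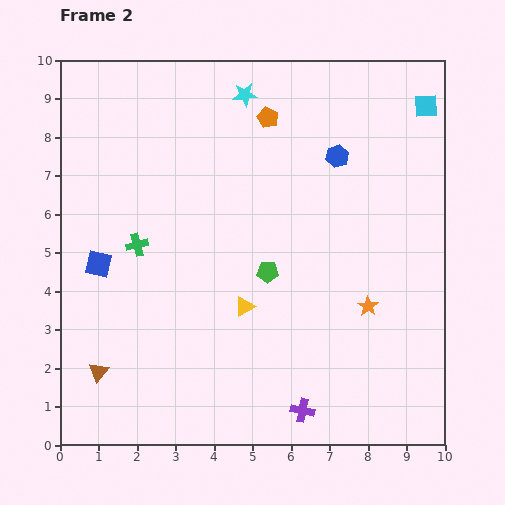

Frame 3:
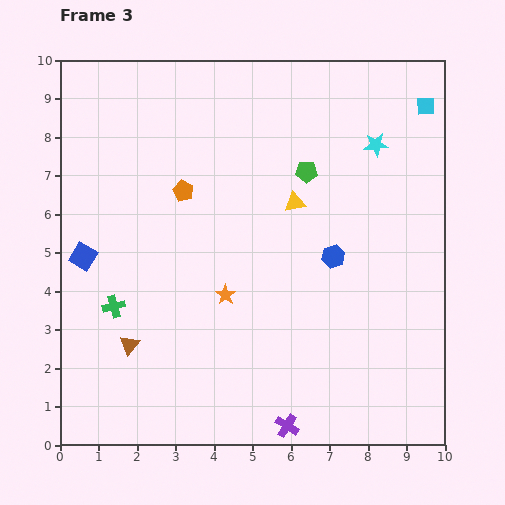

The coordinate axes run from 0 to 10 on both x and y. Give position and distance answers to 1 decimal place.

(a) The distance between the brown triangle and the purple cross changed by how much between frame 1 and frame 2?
+0.5

Distance in frame 1: 4.9. Distance in frame 2: 5.4.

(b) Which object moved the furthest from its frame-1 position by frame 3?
the cyan star

(moved 6.7; next 6.0)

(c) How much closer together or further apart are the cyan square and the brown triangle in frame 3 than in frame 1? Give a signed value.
-1.0

Distance in frame 1: 10.9. Distance in frame 3: 9.9.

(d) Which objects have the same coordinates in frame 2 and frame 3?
the cyan square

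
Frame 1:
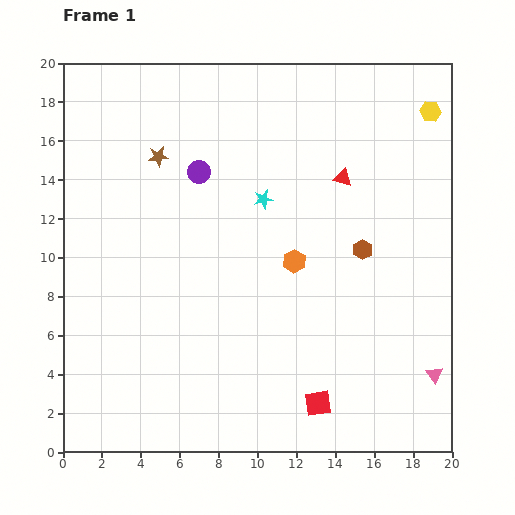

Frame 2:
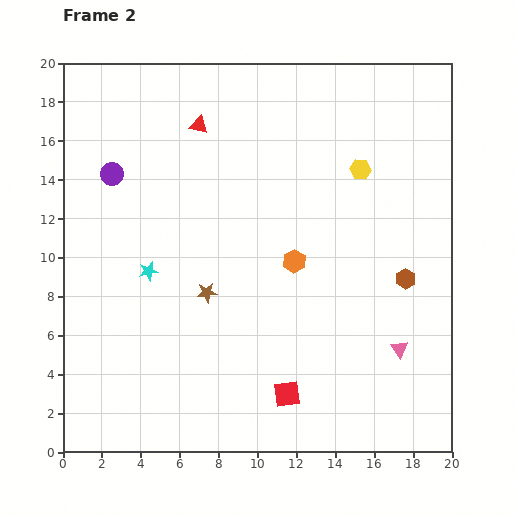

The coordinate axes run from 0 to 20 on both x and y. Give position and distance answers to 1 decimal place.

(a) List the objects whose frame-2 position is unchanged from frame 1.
the orange hexagon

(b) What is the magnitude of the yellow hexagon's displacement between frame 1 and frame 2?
4.7

The yellow hexagon moved from (18.9, 17.5) to (15.3, 14.5), a distance of √(3.6² + 3.0²) ≈ 4.7.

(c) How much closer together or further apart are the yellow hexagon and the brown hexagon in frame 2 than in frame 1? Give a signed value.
-1.8

Distance in frame 1: 7.9. Distance in frame 2: 6.1.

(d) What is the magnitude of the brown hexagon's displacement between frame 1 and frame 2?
2.7

The brown hexagon moved from (15.4, 10.4) to (17.6, 8.9), a distance of √(2.2² + 1.5²) ≈ 2.7.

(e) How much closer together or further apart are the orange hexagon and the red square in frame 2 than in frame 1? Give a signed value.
-0.6

Distance in frame 1: 7.4. Distance in frame 2: 6.8.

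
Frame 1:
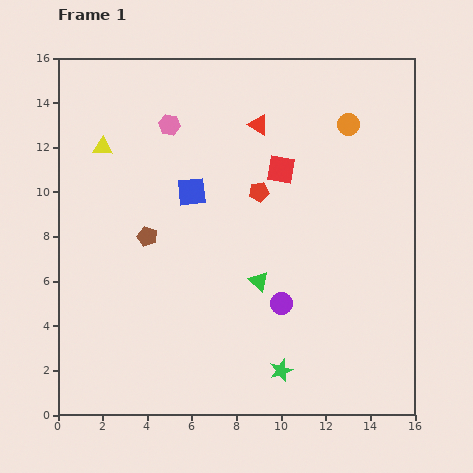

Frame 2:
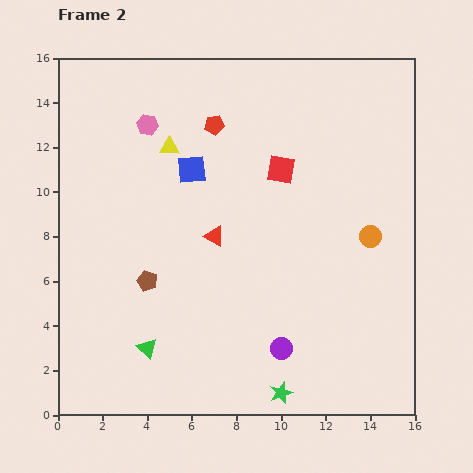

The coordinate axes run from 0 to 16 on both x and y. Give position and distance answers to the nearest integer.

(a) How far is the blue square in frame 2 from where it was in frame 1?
1

The blue square moved from (6, 10) to (6, 11), a distance of √(0² + 1²) ≈ 1.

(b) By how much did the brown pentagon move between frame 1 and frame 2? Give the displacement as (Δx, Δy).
(0, -2)

The brown pentagon was at (4, 8) in frame 1 and (4, 6) in frame 2.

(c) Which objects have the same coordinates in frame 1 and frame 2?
the red square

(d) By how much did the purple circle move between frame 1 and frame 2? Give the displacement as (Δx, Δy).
(0, -2)

The purple circle was at (10, 5) in frame 1 and (10, 3) in frame 2.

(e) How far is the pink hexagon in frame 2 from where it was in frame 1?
1

The pink hexagon moved from (5, 13) to (4, 13), a distance of √(1² + 0²) ≈ 1.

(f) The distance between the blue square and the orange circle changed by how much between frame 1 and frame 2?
+1

Distance in frame 1: 8. Distance in frame 2: 9.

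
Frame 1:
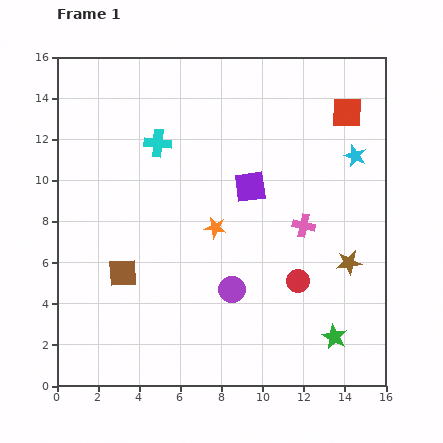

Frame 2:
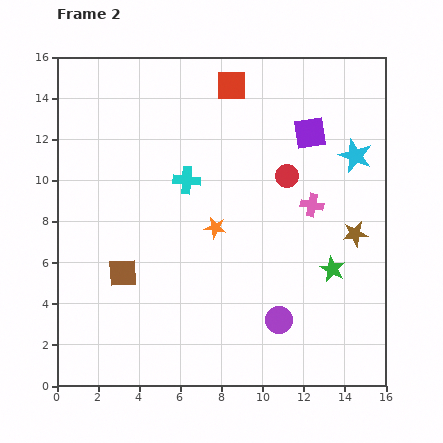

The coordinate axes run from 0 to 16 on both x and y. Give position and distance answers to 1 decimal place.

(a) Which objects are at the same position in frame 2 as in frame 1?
the brown square, the cyan star, the orange star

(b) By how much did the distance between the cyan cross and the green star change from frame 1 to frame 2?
-4.4

Distance in frame 1: 12.7. Distance in frame 2: 8.3.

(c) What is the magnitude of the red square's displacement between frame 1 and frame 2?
5.7

The red square moved from (14.1, 13.3) to (8.5, 14.6), a distance of √(5.6² + 1.3²) ≈ 5.7.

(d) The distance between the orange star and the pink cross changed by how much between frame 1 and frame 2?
+0.5

Distance in frame 1: 4.3. Distance in frame 2: 4.8.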